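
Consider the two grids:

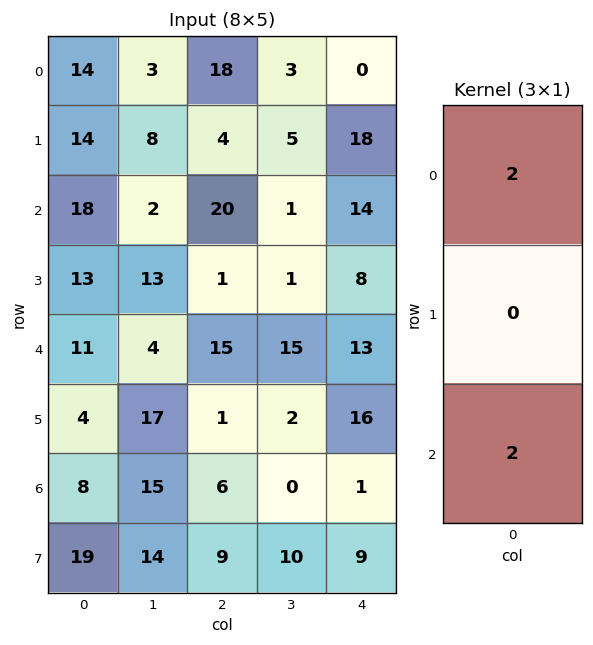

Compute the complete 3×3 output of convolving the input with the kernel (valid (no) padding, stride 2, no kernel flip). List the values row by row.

64 76 28
58 70 54
38 42 28

Output[0,0]: The receptive field on the input at this output position is [14 / 14 / 18]. Elementwise product with the kernel and sum: 14·2 + 18·2.
Output[0,1]: The receptive field on the input at this output position is [18 / 4 / 20]. Elementwise product with the kernel and sum: 18·2 + 20·2.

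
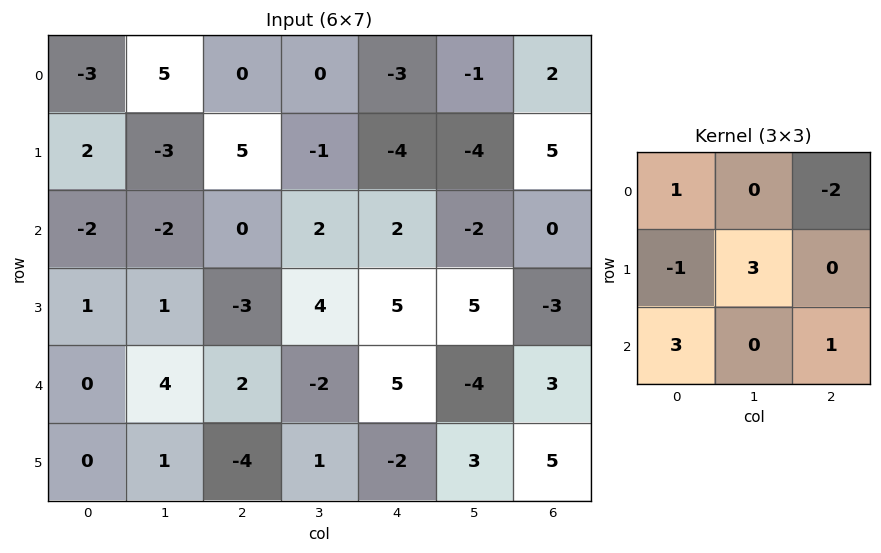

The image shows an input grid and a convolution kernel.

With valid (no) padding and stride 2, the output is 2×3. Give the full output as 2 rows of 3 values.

-20 0 -9
2 22 30

Output[0,0]: The receptive field on the input at this output position is [-3 5 0 / 2 -3 5 / -2 -2 0]. Elementwise product with the kernel and sum: -3·1 + 0·-2 + 2·-1 + -3·3 + -2·3 + 0·1.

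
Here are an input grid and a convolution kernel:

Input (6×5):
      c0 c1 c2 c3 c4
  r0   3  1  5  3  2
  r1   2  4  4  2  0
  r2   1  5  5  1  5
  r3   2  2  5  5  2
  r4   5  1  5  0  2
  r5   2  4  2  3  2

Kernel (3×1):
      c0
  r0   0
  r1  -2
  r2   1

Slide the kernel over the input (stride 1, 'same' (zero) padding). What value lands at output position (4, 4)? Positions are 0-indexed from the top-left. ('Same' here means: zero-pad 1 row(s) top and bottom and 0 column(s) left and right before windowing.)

The receptive field on the zero-padded input at this output position is [2 / 2 / 2]. Elementwise product with the kernel and sum: 2·-2 + 2·1.

-2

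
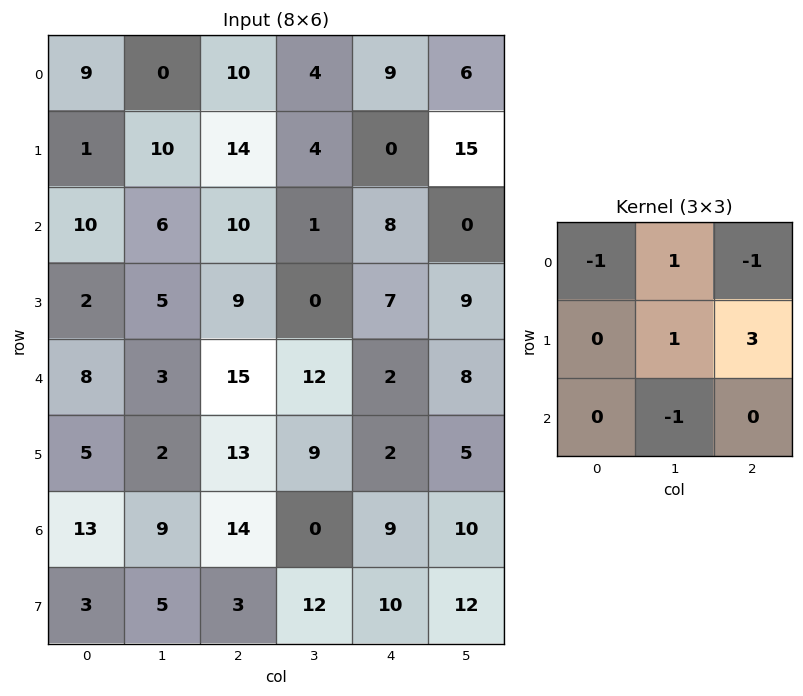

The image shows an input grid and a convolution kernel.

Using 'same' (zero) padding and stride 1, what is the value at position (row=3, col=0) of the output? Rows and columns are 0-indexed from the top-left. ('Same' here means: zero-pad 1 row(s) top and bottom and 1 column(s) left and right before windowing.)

The receptive field on the zero-padded input at this output position is [0 10 6 / 0 2 5 / 0 8 3]. Elementwise product with the kernel and sum: 0·-1 + 10·1 + 6·-1 + 2·1 + 5·3 + 8·-1.

13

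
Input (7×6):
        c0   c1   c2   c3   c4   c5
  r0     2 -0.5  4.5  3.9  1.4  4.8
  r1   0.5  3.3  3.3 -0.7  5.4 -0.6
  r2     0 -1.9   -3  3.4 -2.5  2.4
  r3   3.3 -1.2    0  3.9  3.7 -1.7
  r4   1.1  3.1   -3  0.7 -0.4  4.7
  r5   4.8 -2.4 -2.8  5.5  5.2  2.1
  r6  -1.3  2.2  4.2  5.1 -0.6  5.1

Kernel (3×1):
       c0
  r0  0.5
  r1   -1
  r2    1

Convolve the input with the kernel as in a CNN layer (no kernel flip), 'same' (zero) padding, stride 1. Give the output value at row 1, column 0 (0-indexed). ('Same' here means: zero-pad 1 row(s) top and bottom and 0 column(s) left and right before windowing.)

0.5

The receptive field on the zero-padded input at this output position is [2 / 0.5 / 0]. Elementwise product with the kernel and sum: 2·0.5 + 0.5·-1 + 0·1.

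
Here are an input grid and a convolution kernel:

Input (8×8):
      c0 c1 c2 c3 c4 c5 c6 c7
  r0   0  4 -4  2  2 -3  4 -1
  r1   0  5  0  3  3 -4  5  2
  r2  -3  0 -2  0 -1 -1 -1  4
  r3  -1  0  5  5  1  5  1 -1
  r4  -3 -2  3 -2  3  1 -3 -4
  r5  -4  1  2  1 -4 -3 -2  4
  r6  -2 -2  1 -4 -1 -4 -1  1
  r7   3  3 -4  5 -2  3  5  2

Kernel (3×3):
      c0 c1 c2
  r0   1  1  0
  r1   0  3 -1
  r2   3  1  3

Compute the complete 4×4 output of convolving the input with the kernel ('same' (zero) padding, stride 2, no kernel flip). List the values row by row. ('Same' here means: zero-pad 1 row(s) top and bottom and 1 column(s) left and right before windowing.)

11 10 9 12
-10 19 35 7
-9 24 4 2
4 30 20 11

Output[0,0]: The receptive field on the zero-padded input at this output position is [0 0 0 / 0 0 4 / 0 0 5]. Elementwise product with the kernel and sum: 0·1 + 0·1 + 0·3 + 4·-1 + 0·3 + 0·1 + 5·3.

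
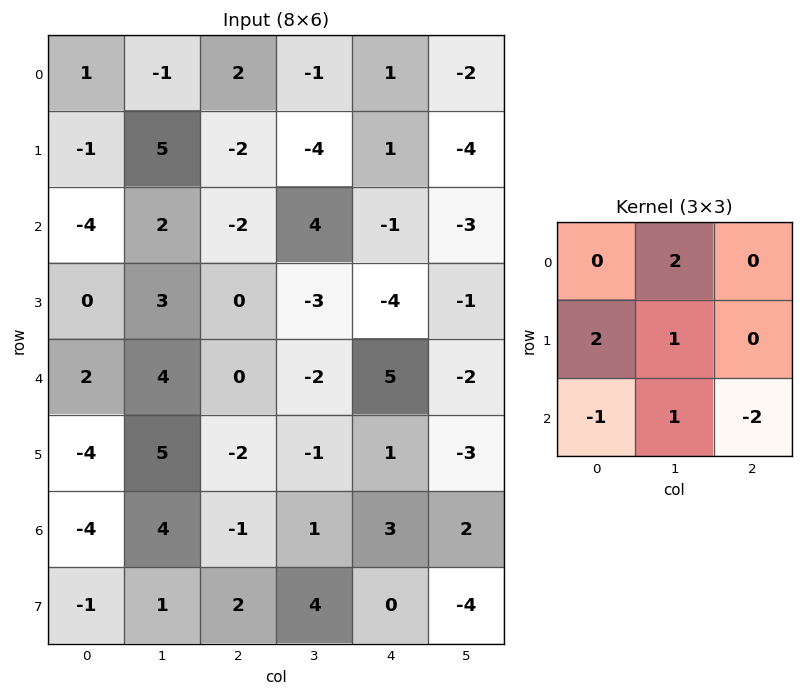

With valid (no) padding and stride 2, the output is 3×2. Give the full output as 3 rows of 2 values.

11 -2
9 -7
15 -13

Output[0,0]: The receptive field on the input at this output position is [1 -1 2 / -1 5 -2 / -4 2 -2]. Elementwise product with the kernel and sum: -1·2 + -1·2 + 5·1 + -4·-1 + 2·1 + -2·-2.
Output[0,1]: The receptive field on the input at this output position is [2 -1 1 / -2 -4 1 / -2 4 -1]. Elementwise product with the kernel and sum: -1·2 + -2·2 + -4·1 + -2·-1 + 4·1 + -1·-2.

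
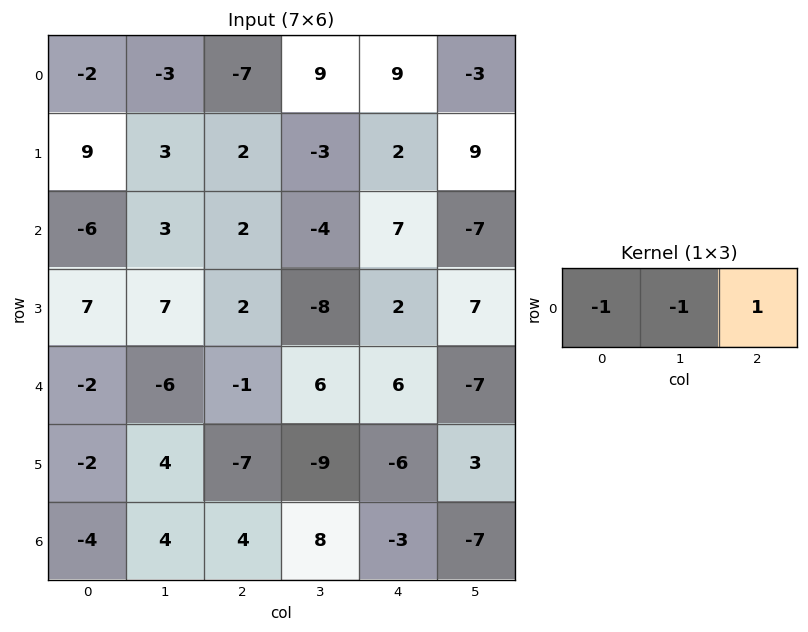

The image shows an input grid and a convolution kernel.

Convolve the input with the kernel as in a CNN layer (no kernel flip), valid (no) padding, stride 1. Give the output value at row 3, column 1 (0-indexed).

The receptive field on the input at this output position is [7 2 -8]. Elementwise product with the kernel and sum: 7·-1 + 2·-1 + -8·1.

-17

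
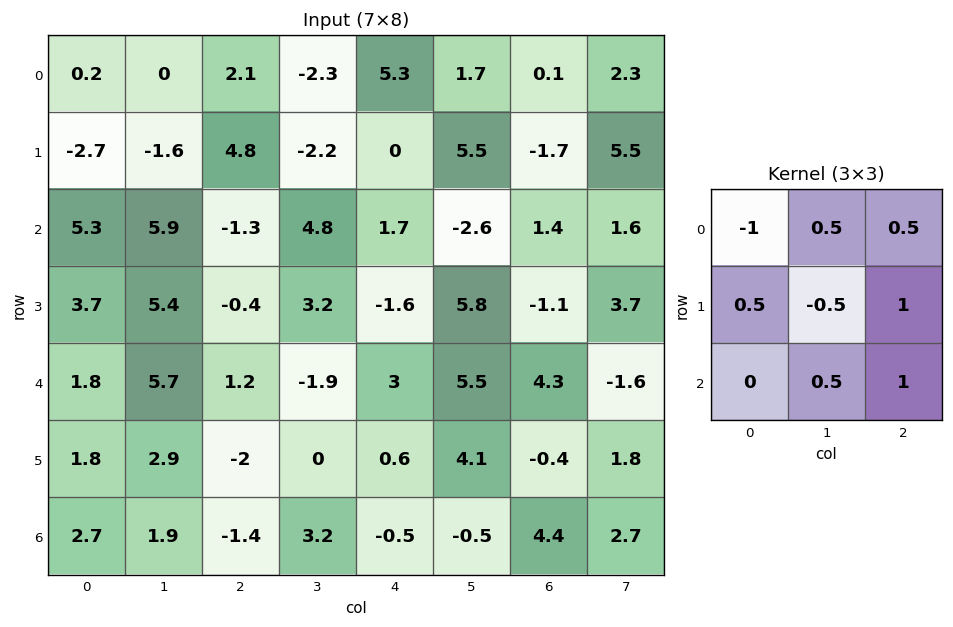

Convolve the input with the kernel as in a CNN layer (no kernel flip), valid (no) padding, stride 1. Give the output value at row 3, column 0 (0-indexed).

The receptive field on the input at this output position is [3.7 5.4 -0.4 / 1.8 5.7 1.2 / 1.8 2.9 -2]. Elementwise product with the kernel and sum: 3.7·-1 + 5.4·0.5 + -0.4·0.5 + 1.8·0.5 + 5.7·-0.5 + 1.2·1 + 2.9·0.5 + -2·1.

-2.5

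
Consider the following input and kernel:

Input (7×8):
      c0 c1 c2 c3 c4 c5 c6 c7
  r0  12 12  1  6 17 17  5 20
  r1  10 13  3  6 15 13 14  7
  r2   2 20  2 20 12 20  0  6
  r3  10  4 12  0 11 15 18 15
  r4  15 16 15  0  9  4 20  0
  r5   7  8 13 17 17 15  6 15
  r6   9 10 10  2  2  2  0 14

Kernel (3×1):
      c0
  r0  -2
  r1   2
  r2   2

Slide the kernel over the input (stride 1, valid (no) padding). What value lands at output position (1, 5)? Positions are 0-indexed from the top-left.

The receptive field on the input at this output position is [13 / 20 / 15]. Elementwise product with the kernel and sum: 13·-2 + 20·2 + 15·2.

44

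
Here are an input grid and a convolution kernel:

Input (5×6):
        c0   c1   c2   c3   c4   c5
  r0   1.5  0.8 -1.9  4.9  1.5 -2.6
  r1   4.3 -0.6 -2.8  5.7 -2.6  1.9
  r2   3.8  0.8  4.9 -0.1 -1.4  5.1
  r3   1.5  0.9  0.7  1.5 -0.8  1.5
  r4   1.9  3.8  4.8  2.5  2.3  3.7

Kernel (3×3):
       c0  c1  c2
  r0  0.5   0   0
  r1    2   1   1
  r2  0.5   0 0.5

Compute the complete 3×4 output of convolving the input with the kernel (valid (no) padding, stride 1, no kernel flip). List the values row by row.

10.3 2.45 -1.7 15.65
16.55 7.3 6.85 7.85
9.85 7.55 8.1 6.75

Output[0,0]: The receptive field on the input at this output position is [1.5 0.8 -1.9 / 4.3 -0.6 -2.8 / 3.8 0.8 4.9]. Elementwise product with the kernel and sum: 1.5·0.5 + 4.3·2 + -0.6·1 + -2.8·1 + 3.8·0.5 + 4.9·0.5.
Output[0,1]: The receptive field on the input at this output position is [0.8 -1.9 4.9 / -0.6 -2.8 5.7 / 0.8 4.9 -0.1]. Elementwise product with the kernel and sum: 0.8·0.5 + -0.6·2 + -2.8·1 + 5.7·1 + 0.8·0.5 + -0.1·0.5.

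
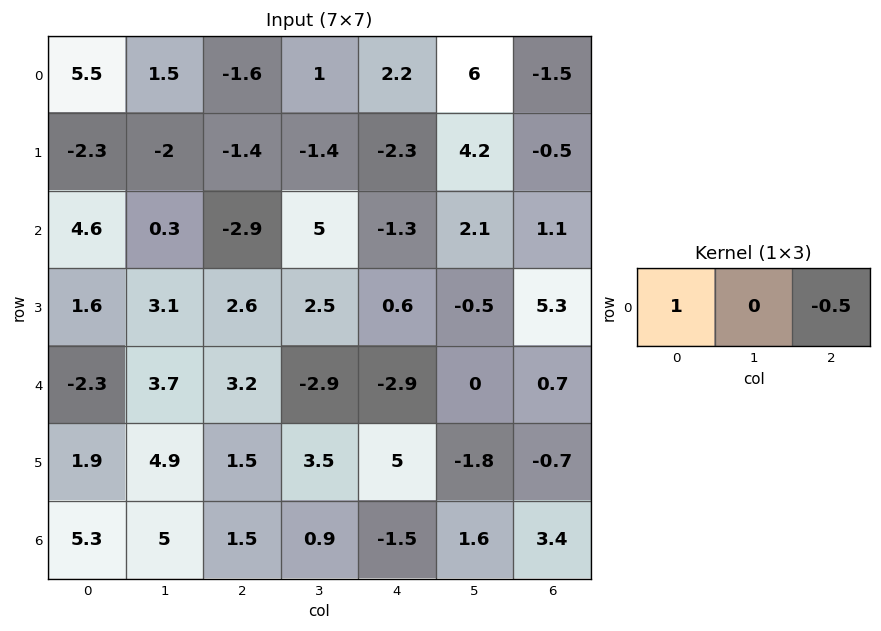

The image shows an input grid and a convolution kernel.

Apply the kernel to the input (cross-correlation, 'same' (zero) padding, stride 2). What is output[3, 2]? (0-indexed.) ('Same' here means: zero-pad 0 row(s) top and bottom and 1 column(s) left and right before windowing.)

The receptive field on the zero-padded input at this output position is [0.9 -1.5 1.6]. Elementwise product with the kernel and sum: 0.9·1 + 1.6·-0.5.

0.1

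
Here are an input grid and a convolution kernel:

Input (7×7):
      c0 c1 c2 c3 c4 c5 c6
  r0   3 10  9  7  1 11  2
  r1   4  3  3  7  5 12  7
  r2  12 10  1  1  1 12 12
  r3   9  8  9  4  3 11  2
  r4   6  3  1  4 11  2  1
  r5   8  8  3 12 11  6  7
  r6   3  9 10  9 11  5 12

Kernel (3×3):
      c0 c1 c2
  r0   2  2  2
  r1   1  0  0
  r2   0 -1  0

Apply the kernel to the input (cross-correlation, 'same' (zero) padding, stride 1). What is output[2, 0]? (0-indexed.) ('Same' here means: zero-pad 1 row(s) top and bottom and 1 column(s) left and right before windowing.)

5

The receptive field on the zero-padded input at this output position is [0 4 3 / 0 12 10 / 0 9 8]. Elementwise product with the kernel and sum: 0·2 + 4·2 + 3·2 + 0·1 + 9·-1.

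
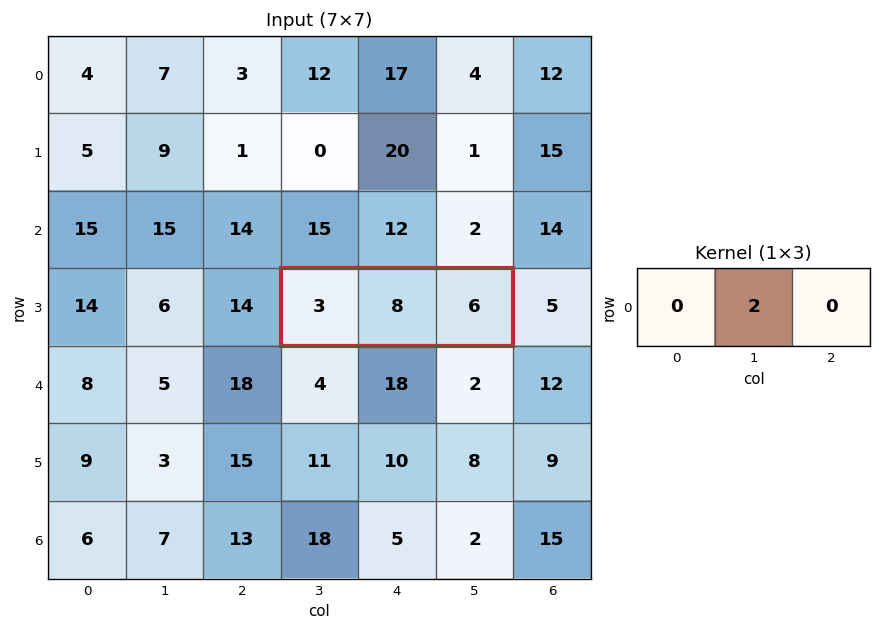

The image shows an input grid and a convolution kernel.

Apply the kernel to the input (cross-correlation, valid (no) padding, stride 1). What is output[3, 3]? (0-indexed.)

16

The receptive field on the input at this output position is [3 8 6]. Elementwise product with the kernel and sum: 8·2.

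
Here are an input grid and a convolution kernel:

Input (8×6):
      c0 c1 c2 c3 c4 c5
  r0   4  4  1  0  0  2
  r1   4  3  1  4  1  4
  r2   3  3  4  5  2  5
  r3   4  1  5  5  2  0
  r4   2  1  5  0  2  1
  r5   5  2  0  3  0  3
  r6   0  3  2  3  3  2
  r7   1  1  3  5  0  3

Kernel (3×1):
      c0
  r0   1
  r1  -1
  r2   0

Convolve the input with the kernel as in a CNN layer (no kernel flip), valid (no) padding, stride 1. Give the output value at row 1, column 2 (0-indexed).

-3

The receptive field on the input at this output position is [1 / 4 / 5]. Elementwise product with the kernel and sum: 1·1 + 4·-1.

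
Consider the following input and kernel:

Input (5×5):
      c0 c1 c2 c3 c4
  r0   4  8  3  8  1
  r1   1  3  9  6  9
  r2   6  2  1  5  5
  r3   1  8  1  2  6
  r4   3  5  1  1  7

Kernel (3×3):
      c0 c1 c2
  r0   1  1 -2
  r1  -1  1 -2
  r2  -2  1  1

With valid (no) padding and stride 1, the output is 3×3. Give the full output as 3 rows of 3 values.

-19 -9 -4
-13 -24 -3
11 -26 -9

Output[0,0]: The receptive field on the input at this output position is [4 8 3 / 1 3 9 / 6 2 1]. Elementwise product with the kernel and sum: 4·1 + 8·1 + 3·-2 + 1·-1 + 3·1 + 9·-2 + 6·-2 + 2·1 + 1·1.
Output[0,1]: The receptive field on the input at this output position is [8 3 8 / 3 9 6 / 2 1 5]. Elementwise product with the kernel and sum: 8·1 + 3·1 + 8·-2 + 3·-1 + 9·1 + 6·-2 + 2·-2 + 1·1 + 5·1.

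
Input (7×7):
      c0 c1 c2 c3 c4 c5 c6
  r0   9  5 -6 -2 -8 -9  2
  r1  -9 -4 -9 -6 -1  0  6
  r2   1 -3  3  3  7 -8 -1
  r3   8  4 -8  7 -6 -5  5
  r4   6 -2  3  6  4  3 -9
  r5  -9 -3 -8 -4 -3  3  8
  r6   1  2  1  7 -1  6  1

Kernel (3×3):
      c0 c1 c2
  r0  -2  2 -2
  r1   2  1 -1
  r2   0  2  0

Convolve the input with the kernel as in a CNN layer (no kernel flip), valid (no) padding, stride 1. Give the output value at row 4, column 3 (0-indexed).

The receptive field on the input at this output position is [6 4 3 / -4 -3 3 / 7 -1 6]. Elementwise product with the kernel and sum: 6·-2 + 4·2 + 3·-2 + -4·2 + -3·1 + 3·-1 + -1·2.

-26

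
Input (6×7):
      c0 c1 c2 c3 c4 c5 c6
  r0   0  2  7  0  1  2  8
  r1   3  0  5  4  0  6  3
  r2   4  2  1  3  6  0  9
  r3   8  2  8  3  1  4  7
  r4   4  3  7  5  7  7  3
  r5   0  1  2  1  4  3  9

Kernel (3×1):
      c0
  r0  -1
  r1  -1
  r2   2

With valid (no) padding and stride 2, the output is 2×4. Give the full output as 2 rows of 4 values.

Output[0,0]: The receptive field on the input at this output position is [0 / 3 / 4]. Elementwise product with the kernel and sum: 0·-1 + 3·-1 + 4·2.
Output[0,1]: The receptive field on the input at this output position is [7 / 5 / 1]. Elementwise product with the kernel and sum: 7·-1 + 5·-1 + 1·2.

5 -10 11 7
-4 5 7 -10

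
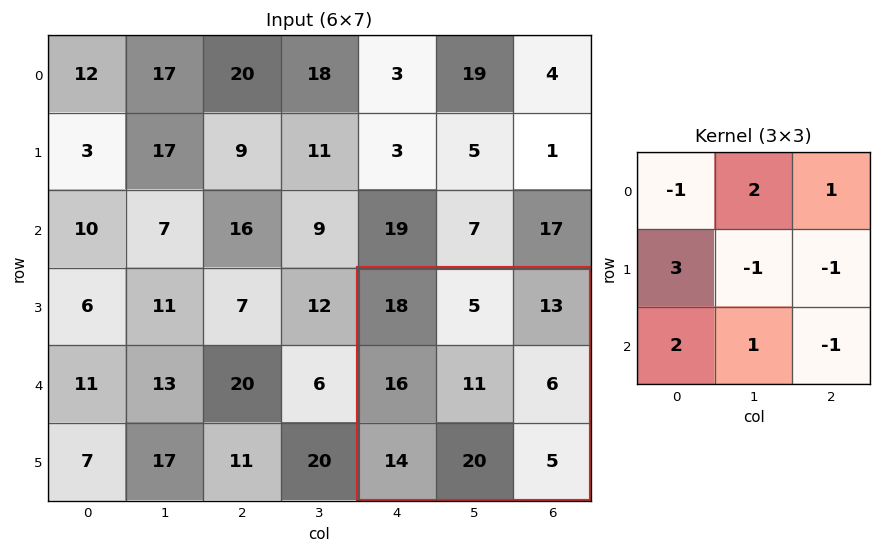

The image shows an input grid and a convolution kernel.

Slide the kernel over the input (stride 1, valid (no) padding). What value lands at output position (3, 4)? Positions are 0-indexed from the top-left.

79

The receptive field on the input at this output position is [18 5 13 / 16 11 6 / 14 20 5]. Elementwise product with the kernel and sum: 18·-1 + 5·2 + 13·1 + 16·3 + 11·-1 + 6·-1 + 14·2 + 20·1 + 5·-1.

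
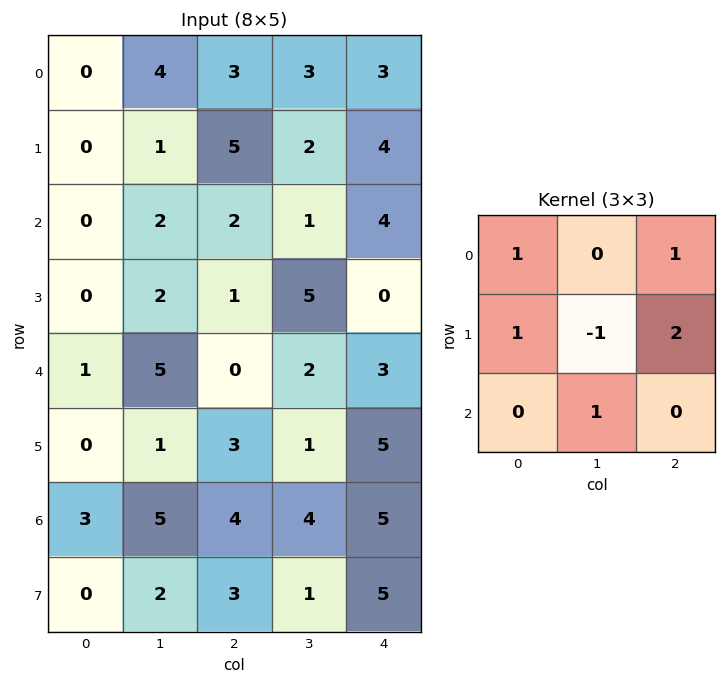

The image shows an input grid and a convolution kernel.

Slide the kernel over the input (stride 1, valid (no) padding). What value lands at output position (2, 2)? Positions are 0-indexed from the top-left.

The receptive field on the input at this output position is [2 1 4 / 1 5 0 / 0 2 3]. Elementwise product with the kernel and sum: 2·1 + 4·1 + 1·1 + 5·-1 + 0·2 + 2·1.

4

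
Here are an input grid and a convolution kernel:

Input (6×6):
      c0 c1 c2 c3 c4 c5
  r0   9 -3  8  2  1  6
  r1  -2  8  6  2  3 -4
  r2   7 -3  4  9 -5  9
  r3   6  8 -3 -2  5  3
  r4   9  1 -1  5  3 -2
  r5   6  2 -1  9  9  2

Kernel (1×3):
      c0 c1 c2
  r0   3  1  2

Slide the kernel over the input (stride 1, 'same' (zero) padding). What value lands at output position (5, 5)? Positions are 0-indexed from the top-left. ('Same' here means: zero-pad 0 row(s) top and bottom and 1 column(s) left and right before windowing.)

The receptive field on the zero-padded input at this output position is [9 2 0]. Elementwise product with the kernel and sum: 9·3 + 2·1 + 0·2.

29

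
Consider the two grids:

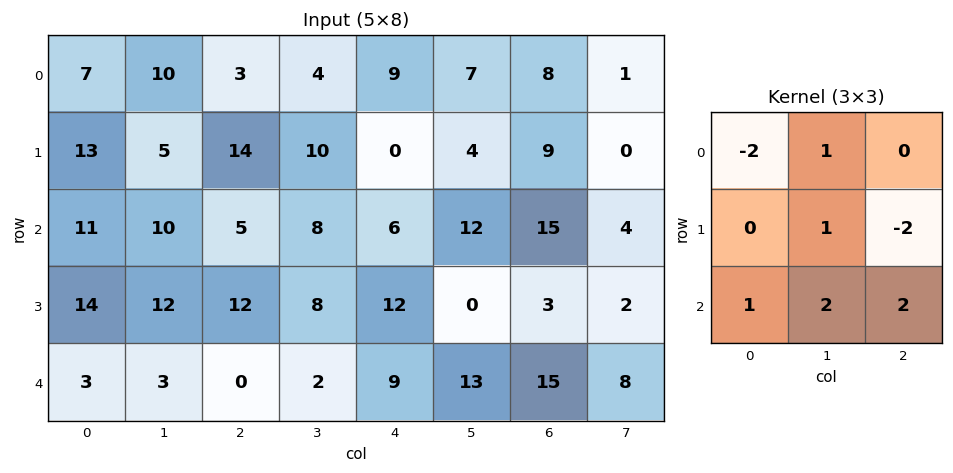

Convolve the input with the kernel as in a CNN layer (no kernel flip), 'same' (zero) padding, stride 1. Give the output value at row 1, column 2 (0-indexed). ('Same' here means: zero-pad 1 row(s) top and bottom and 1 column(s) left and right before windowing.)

The receptive field on the zero-padded input at this output position is [10 3 4 / 5 14 10 / 10 5 8]. Elementwise product with the kernel and sum: 10·-2 + 3·1 + 14·1 + 10·-2 + 10·1 + 5·2 + 8·2.

13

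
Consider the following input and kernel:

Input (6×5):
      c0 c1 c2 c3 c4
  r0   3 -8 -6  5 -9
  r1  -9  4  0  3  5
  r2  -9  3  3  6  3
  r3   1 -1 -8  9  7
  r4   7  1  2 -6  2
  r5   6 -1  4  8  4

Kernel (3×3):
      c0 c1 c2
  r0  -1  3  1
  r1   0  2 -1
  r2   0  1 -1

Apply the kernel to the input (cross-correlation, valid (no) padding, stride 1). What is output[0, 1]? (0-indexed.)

-11

The receptive field on the input at this output position is [-8 -6 5 / 4 0 3 / 3 3 6]. Elementwise product with the kernel and sum: -8·-1 + -6·3 + 5·1 + 0·2 + 3·-1 + 3·1 + 6·-1.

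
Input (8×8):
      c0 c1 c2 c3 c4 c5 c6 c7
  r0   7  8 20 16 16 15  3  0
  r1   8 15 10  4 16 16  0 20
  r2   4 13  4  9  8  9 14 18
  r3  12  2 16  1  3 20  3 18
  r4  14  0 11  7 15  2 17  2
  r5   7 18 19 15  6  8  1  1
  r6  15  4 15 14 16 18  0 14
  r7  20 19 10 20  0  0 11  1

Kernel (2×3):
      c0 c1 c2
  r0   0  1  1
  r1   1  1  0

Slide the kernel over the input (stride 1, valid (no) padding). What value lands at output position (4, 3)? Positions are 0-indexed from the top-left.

The receptive field on the input at this output position is [7 15 2 / 15 6 8]. Elementwise product with the kernel and sum: 15·1 + 2·1 + 15·1 + 6·1.

38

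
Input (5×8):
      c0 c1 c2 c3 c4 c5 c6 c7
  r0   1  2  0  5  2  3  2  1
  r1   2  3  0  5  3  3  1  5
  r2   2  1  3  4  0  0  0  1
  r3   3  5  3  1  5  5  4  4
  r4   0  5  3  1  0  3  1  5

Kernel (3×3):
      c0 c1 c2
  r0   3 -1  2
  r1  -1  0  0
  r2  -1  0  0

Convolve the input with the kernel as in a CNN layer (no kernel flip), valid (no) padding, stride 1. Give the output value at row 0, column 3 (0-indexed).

The receptive field on the input at this output position is [5 2 3 / 5 3 3 / 4 0 0]. Elementwise product with the kernel and sum: 5·3 + 2·-1 + 3·2 + 5·-1 + 4·-1.

10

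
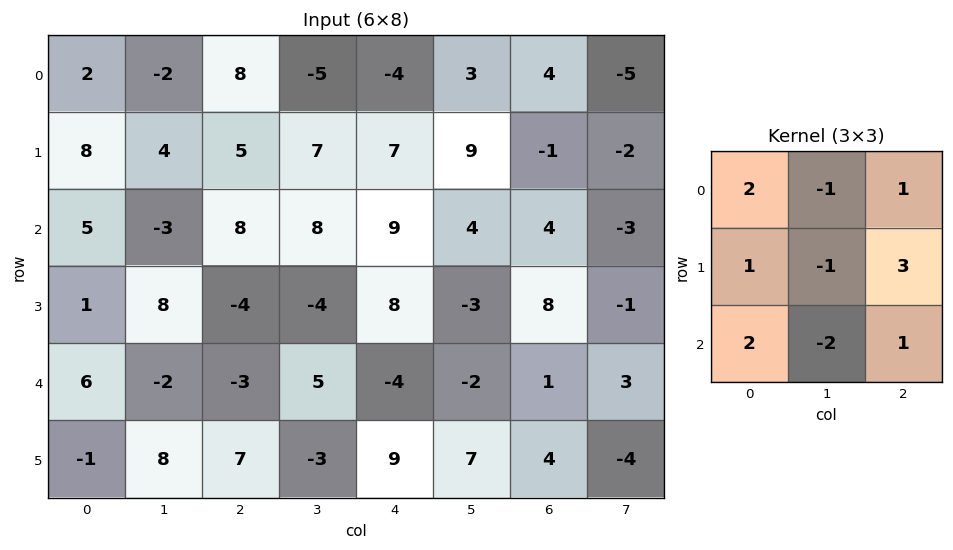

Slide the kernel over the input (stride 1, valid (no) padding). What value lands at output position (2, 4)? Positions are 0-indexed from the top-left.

50

The receptive field on the input at this output position is [9 4 4 / 8 -3 8 / -4 -2 1]. Elementwise product with the kernel and sum: 9·2 + 4·-1 + 4·1 + 8·1 + -3·-1 + 8·3 + -4·2 + -2·-2 + 1·1.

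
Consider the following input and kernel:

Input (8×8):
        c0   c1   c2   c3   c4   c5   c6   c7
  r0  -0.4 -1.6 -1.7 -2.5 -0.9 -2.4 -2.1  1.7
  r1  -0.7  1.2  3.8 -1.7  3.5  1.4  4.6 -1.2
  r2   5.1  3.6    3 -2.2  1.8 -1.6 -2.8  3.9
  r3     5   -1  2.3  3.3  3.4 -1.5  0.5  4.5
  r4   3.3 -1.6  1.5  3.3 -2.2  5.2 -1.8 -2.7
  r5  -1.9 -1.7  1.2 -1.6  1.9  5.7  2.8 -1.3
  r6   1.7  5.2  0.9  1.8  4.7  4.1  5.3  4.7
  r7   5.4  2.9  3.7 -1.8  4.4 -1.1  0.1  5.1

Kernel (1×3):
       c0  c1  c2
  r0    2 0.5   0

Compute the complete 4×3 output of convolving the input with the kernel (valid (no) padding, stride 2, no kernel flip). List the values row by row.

-1.6 -4.65 -3
12 4.9 2.8
5.8 4.65 -1.8
6 2.7 11.45

Output[0,0]: The receptive field on the input at this output position is [-0.4 -1.6 -1.7]. Elementwise product with the kernel and sum: -0.4·2 + -1.6·0.5.
Output[0,1]: The receptive field on the input at this output position is [-1.7 -2.5 -0.9]. Elementwise product with the kernel and sum: -1.7·2 + -2.5·0.5.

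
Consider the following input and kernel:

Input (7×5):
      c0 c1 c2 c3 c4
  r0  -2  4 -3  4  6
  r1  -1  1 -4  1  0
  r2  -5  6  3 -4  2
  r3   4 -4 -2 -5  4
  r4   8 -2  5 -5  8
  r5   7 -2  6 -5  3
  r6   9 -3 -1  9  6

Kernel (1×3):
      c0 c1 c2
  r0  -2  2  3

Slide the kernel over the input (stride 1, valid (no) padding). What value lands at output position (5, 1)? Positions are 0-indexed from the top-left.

The receptive field on the input at this output position is [-2 6 -5]. Elementwise product with the kernel and sum: -2·-2 + 6·2 + -5·3.

1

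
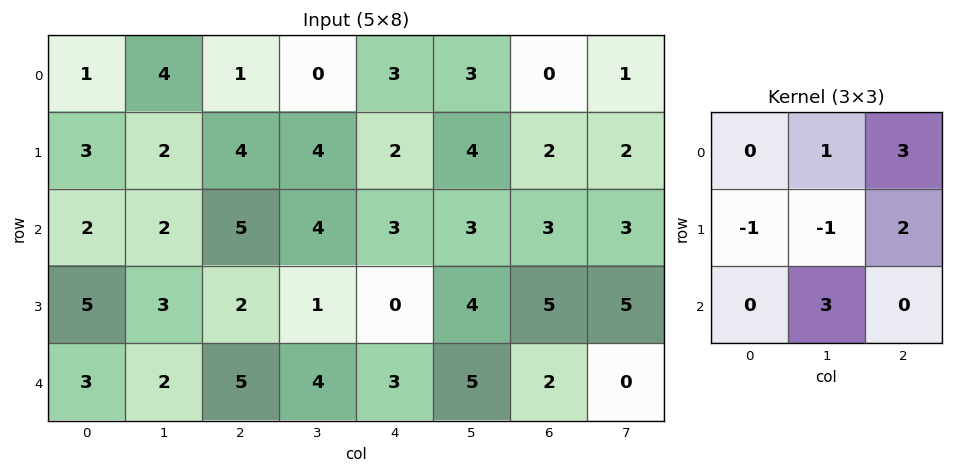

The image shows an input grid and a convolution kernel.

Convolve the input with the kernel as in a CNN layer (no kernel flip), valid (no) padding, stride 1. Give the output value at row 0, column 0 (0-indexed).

The receptive field on the input at this output position is [1 4 1 / 3 2 4 / 2 2 5]. Elementwise product with the kernel and sum: 4·1 + 1·3 + 3·-1 + 2·-1 + 4·2 + 2·3.

16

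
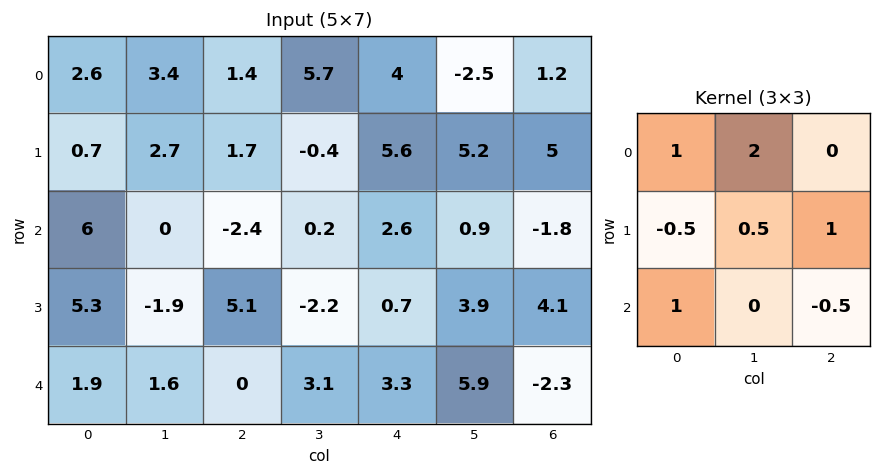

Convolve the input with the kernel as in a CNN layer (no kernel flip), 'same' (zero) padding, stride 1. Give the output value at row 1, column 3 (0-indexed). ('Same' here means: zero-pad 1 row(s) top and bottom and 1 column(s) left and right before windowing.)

The receptive field on the zero-padded input at this output position is [1.4 5.7 4 / 1.7 -0.4 5.6 / -2.4 0.2 2.6]. Elementwise product with the kernel and sum: 1.4·1 + 5.7·2 + 1.7·-0.5 + -0.4·0.5 + 5.6·1 + -2.4·1 + 2.6·-0.5.

13.65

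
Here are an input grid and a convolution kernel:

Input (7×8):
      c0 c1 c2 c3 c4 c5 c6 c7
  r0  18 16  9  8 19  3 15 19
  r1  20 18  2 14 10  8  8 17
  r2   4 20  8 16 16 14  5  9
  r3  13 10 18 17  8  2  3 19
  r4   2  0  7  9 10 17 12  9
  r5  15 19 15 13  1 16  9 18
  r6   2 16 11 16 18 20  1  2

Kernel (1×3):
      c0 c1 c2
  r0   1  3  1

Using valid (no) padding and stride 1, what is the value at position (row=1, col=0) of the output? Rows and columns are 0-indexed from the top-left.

The receptive field on the input at this output position is [20 18 2]. Elementwise product with the kernel and sum: 20·1 + 18·3 + 2·1.

76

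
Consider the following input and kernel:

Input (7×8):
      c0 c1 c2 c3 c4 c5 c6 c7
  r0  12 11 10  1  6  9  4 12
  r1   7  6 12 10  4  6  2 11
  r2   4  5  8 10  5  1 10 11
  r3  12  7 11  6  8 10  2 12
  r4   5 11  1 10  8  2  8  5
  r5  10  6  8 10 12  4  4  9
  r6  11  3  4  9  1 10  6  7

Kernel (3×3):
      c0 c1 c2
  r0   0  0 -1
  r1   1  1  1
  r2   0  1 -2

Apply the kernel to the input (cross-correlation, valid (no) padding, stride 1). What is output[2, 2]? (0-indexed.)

14

The receptive field on the input at this output position is [8 10 5 / 11 6 8 / 1 10 8]. Elementwise product with the kernel and sum: 5·-1 + 11·1 + 6·1 + 8·1 + 10·1 + 8·-2.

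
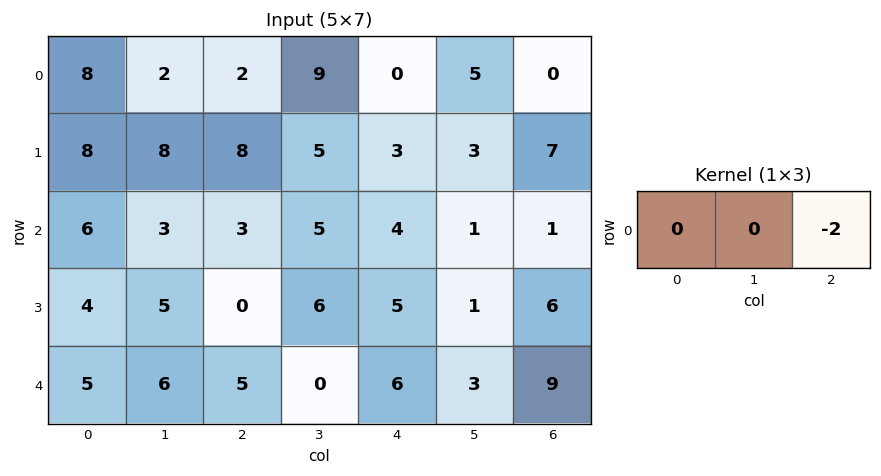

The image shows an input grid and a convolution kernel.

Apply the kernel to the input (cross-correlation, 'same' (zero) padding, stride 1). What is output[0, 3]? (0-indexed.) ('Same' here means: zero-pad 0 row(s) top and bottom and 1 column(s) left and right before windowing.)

The receptive field on the zero-padded input at this output position is [2 9 0]. Elementwise product with the kernel and sum: 0·-2.

0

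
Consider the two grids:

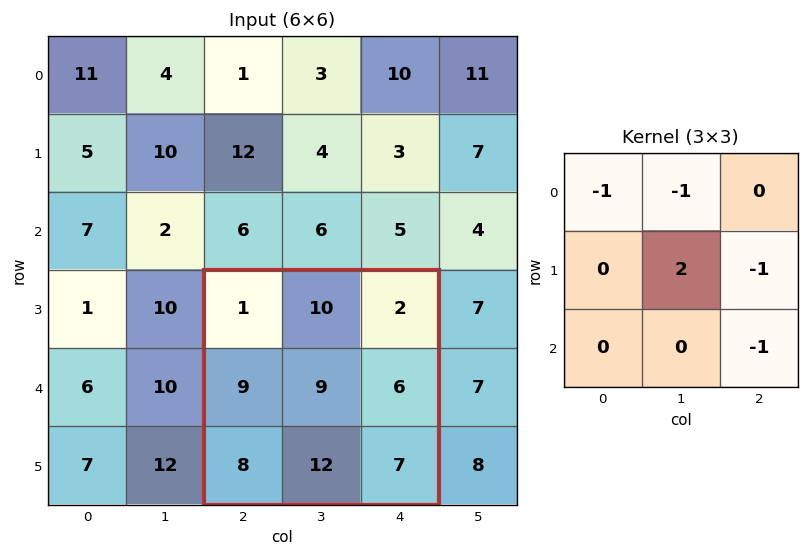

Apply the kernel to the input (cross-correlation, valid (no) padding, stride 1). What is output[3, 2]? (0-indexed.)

The receptive field on the input at this output position is [1 10 2 / 9 9 6 / 8 12 7]. Elementwise product with the kernel and sum: 1·-1 + 10·-1 + 9·2 + 6·-1 + 7·-1.

-6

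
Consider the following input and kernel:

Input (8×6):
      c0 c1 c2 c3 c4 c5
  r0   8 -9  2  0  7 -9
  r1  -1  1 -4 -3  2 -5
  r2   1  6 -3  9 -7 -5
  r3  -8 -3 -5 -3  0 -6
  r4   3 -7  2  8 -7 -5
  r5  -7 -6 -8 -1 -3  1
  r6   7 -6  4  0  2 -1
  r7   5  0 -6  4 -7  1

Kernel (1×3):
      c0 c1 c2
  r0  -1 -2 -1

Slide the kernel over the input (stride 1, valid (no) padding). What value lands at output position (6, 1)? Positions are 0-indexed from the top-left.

The receptive field on the input at this output position is [-6 4 0]. Elementwise product with the kernel and sum: -6·-1 + 4·-2 + 0·-1.

-2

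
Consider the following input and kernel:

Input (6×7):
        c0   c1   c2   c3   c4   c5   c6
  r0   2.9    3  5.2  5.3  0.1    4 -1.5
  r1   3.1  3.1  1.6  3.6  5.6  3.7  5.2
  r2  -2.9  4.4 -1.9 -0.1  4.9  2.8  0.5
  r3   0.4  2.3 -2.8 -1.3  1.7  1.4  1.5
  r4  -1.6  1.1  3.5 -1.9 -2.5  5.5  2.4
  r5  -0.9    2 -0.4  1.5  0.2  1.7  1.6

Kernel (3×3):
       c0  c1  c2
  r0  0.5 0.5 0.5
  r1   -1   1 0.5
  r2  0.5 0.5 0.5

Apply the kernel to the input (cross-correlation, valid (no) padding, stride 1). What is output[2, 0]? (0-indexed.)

1.8

The receptive field on the input at this output position is [-2.9 4.4 -1.9 / 0.4 2.3 -2.8 / -1.6 1.1 3.5]. Elementwise product with the kernel and sum: -2.9·0.5 + 4.4·0.5 + -1.9·0.5 + 0.4·-1 + 2.3·1 + -2.8·0.5 + -1.6·0.5 + 1.1·0.5 + 3.5·0.5.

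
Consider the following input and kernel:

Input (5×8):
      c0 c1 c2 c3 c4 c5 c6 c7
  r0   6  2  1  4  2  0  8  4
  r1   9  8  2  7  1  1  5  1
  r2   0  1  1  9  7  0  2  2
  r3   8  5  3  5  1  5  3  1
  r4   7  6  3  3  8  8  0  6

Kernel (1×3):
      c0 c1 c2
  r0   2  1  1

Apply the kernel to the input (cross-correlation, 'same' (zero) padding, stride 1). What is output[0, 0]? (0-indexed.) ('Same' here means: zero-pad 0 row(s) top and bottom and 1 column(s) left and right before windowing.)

8

The receptive field on the zero-padded input at this output position is [0 6 2]. Elementwise product with the kernel and sum: 0·2 + 6·1 + 2·1.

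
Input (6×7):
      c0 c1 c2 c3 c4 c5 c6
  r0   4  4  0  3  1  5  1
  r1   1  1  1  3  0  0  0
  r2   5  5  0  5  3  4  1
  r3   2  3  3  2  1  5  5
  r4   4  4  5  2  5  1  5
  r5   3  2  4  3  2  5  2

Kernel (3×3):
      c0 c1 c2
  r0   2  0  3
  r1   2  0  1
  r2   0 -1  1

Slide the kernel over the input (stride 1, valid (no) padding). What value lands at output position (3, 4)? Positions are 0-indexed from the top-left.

29

The receptive field on the input at this output position is [1 5 5 / 5 1 5 / 2 5 2]. Elementwise product with the kernel and sum: 1·2 + 5·3 + 5·2 + 5·1 + 5·-1 + 2·1.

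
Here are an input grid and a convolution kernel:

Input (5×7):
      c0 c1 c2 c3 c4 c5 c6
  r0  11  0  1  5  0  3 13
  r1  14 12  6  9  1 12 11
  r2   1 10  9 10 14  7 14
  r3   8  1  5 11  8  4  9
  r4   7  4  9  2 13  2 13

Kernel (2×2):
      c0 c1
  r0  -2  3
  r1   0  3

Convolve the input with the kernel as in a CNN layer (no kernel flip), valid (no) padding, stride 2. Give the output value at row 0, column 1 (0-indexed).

40

The receptive field on the input at this output position is [1 5 / 6 9]. Elementwise product with the kernel and sum: 1·-2 + 5·3 + 9·3.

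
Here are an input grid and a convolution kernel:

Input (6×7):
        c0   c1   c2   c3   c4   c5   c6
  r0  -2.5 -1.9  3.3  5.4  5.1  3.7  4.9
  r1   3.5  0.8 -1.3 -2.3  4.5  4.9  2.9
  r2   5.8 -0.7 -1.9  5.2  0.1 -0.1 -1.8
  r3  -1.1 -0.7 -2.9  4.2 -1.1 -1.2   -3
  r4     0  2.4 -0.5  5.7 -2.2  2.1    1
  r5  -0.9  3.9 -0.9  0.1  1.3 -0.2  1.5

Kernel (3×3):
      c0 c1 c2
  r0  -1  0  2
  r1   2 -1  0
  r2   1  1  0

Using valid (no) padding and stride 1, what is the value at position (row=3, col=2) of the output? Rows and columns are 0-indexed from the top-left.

The receptive field on the input at this output position is [-2.9 4.2 -1.1 / -0.5 5.7 -2.2 / -0.9 0.1 1.3]. Elementwise product with the kernel and sum: -2.9·-1 + -1.1·2 + -0.5·2 + 5.7·-1 + -0.9·1 + 0.1·1.

-6.8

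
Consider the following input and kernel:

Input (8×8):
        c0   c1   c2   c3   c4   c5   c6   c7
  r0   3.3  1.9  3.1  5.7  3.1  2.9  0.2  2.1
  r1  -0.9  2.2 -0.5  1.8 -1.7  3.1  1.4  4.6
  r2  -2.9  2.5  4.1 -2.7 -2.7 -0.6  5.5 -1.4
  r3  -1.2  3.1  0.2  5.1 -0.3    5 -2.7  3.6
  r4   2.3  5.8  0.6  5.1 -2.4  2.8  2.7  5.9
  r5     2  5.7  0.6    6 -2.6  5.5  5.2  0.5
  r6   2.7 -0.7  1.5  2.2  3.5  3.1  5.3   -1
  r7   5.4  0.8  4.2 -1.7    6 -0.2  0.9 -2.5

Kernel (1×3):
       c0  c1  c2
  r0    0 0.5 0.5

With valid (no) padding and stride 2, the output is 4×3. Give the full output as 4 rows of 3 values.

Output[0,0]: The receptive field on the input at this output position is [3.3 1.9 3.1]. Elementwise product with the kernel and sum: 1.9·0.5 + 3.1·0.5.
Output[0,1]: The receptive field on the input at this output position is [3.1 5.7 3.1]. Elementwise product with the kernel and sum: 5.7·0.5 + 3.1·0.5.

2.5 4.4 1.55
3.3 -2.7 2.45
3.2 1.35 2.75
0.4 2.85 4.2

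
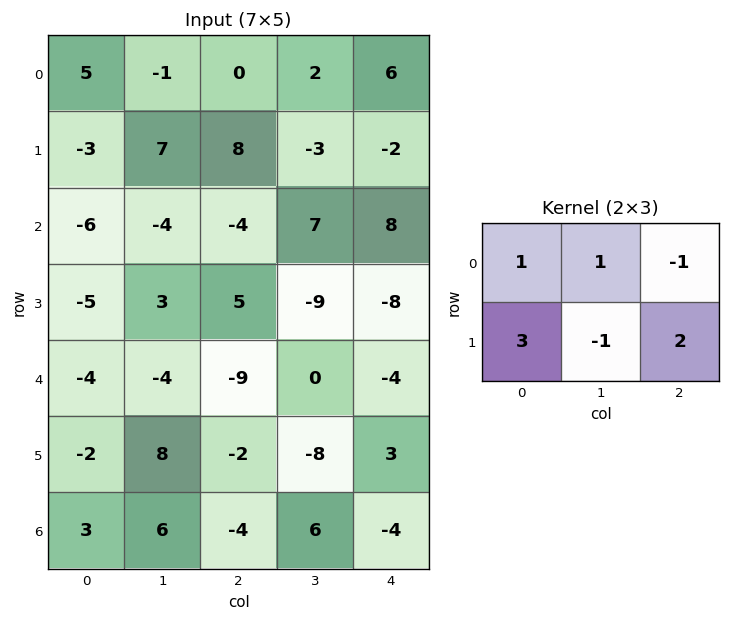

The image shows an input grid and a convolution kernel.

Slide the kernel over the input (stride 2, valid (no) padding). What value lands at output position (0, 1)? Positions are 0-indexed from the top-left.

19

The receptive field on the input at this output position is [0 2 6 / 8 -3 -2]. Elementwise product with the kernel and sum: 0·1 + 2·1 + 6·-1 + 8·3 + -3·-1 + -2·2.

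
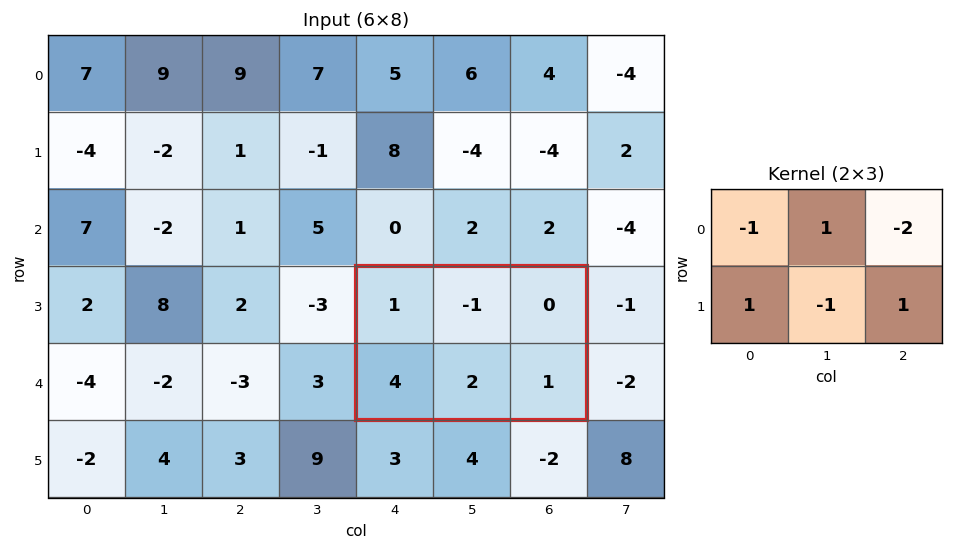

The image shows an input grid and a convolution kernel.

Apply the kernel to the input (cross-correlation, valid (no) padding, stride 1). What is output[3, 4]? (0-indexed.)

The receptive field on the input at this output position is [1 -1 0 / 4 2 1]. Elementwise product with the kernel and sum: 1·-1 + -1·1 + 0·-2 + 4·1 + 2·-1 + 1·1.

1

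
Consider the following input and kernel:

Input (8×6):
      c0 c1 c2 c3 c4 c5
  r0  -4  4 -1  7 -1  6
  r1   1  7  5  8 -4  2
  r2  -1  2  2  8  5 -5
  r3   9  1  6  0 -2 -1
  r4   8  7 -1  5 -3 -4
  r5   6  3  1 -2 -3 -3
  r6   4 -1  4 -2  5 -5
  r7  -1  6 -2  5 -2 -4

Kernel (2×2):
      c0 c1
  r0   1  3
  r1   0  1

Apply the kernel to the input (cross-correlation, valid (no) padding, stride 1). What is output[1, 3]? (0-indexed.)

The receptive field on the input at this output position is [8 -4 / 8 5]. Elementwise product with the kernel and sum: 8·1 + -4·3 + 5·1.

1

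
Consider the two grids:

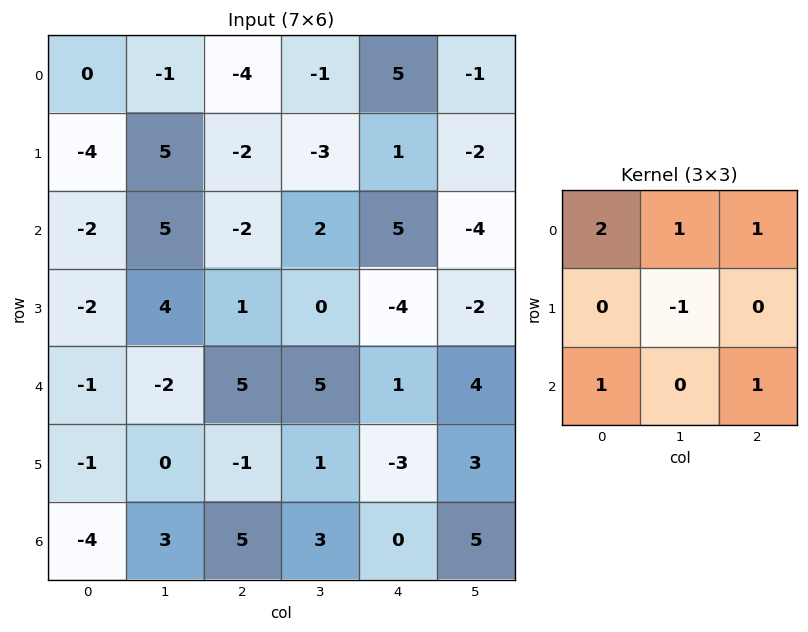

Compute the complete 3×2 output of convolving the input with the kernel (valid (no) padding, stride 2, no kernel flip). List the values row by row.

-14 2
-1 9
2 20

Output[0,0]: The receptive field on the input at this output position is [0 -1 -4 / -4 5 -2 / -2 5 -2]. Elementwise product with the kernel and sum: 0·2 + -1·1 + -4·1 + 5·-1 + -2·1 + -2·1.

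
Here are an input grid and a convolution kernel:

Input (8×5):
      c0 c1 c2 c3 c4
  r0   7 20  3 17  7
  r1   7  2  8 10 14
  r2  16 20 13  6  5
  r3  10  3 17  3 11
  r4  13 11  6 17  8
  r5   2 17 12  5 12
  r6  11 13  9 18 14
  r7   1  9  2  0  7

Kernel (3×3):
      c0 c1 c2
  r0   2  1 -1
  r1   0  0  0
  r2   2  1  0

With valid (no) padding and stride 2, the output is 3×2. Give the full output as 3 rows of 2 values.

83 48
76 56
66 57

Output[0,0]: The receptive field on the input at this output position is [7 20 3 / 7 2 8 / 16 20 13]. Elementwise product with the kernel and sum: 7·2 + 20·1 + 3·-1 + 16·2 + 20·1.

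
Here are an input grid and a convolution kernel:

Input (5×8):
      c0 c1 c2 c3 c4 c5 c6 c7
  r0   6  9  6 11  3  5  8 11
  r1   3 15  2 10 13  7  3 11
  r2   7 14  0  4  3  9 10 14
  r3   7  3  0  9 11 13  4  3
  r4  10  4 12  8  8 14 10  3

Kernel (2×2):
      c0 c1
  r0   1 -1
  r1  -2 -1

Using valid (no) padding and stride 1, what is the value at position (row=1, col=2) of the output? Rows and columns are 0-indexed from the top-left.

The receptive field on the input at this output position is [2 10 / 0 4]. Elementwise product with the kernel and sum: 2·1 + 10·-1 + 0·-2 + 4·-1.

-12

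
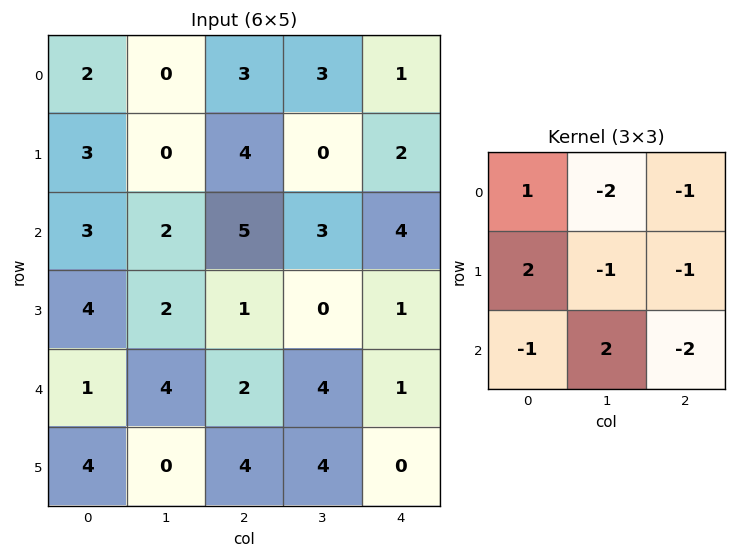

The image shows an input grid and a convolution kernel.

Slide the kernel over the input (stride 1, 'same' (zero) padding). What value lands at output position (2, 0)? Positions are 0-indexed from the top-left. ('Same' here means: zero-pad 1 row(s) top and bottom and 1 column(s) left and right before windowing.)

-7

The receptive field on the zero-padded input at this output position is [0 3 0 / 0 3 2 / 0 4 2]. Elementwise product with the kernel and sum: 0·1 + 3·-2 + 0·-1 + 0·2 + 3·-1 + 2·-1 + 0·-1 + 4·2 + 2·-2.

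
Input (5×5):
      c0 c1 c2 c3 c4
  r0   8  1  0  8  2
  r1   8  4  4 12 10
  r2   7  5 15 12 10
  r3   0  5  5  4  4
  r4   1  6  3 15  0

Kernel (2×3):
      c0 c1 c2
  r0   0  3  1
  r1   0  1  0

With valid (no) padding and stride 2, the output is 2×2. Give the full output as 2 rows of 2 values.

7 38
35 50

Output[0,0]: The receptive field on the input at this output position is [8 1 0 / 8 4 4]. Elementwise product with the kernel and sum: 1·3 + 0·1 + 4·1.
Output[0,1]: The receptive field on the input at this output position is [0 8 2 / 4 12 10]. Elementwise product with the kernel and sum: 8·3 + 2·1 + 12·1.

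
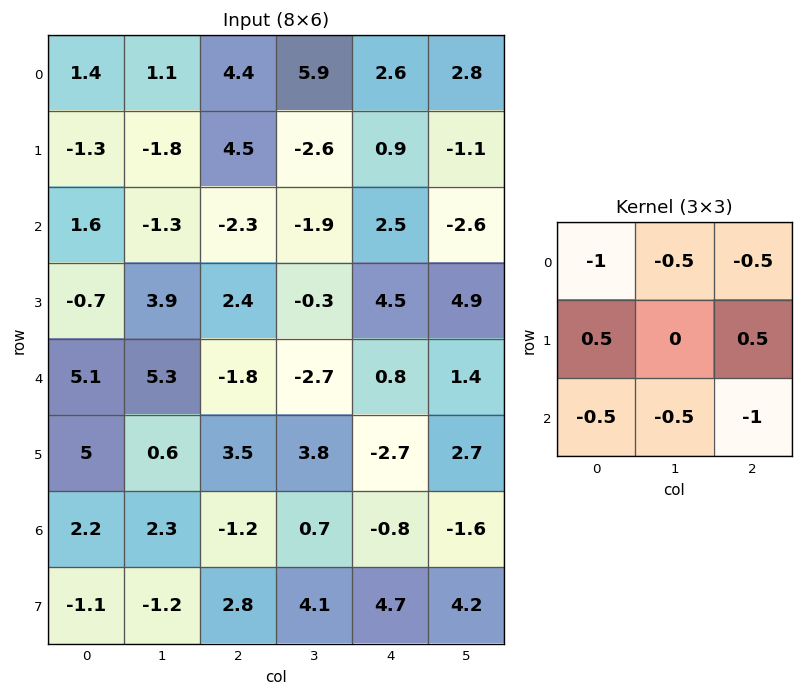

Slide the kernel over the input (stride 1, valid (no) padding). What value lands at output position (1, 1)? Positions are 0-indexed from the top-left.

The receptive field on the input at this output position is [-1.8 4.5 -2.6 / -1.3 -2.3 -1.9 / 3.9 2.4 -0.3]. Elementwise product with the kernel and sum: -1.8·-1 + 4.5·-0.5 + -2.6·-0.5 + -1.3·0.5 + -1.9·0.5 + 3.9·-0.5 + 2.4·-0.5 + -0.3·-1.

-3.6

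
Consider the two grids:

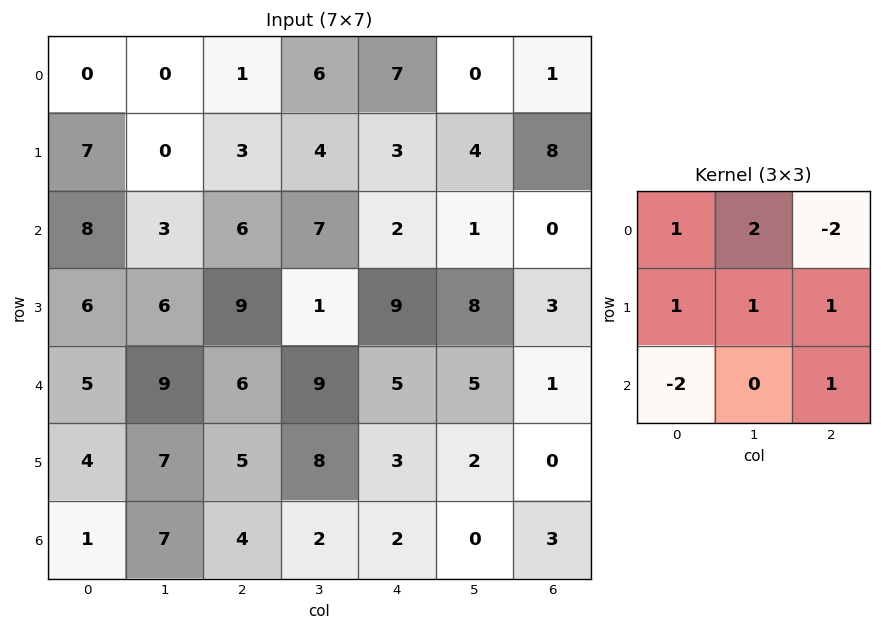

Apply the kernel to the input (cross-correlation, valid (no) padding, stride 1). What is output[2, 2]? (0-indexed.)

28

The receptive field on the input at this output position is [6 7 2 / 9 1 9 / 6 9 5]. Elementwise product with the kernel and sum: 6·1 + 7·2 + 2·-2 + 9·1 + 1·1 + 9·1 + 6·-2 + 5·1.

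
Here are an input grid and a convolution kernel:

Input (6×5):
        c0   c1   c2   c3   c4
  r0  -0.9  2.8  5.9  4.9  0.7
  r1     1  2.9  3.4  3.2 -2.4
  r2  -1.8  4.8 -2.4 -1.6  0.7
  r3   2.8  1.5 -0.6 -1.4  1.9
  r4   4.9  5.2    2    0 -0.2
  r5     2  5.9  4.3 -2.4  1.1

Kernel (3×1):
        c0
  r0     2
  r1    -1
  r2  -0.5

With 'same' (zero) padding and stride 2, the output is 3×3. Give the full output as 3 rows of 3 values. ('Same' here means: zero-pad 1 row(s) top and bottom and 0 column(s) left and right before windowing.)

0.4 -7.6 0.5
2.4 9.5 -6.45
-0.3 -5.35 3.45

Output[0,0]: The receptive field on the zero-padded input at this output position is [0 / -0.9 / 1]. Elementwise product with the kernel and sum: 0·2 + -0.9·-1 + 1·-0.5.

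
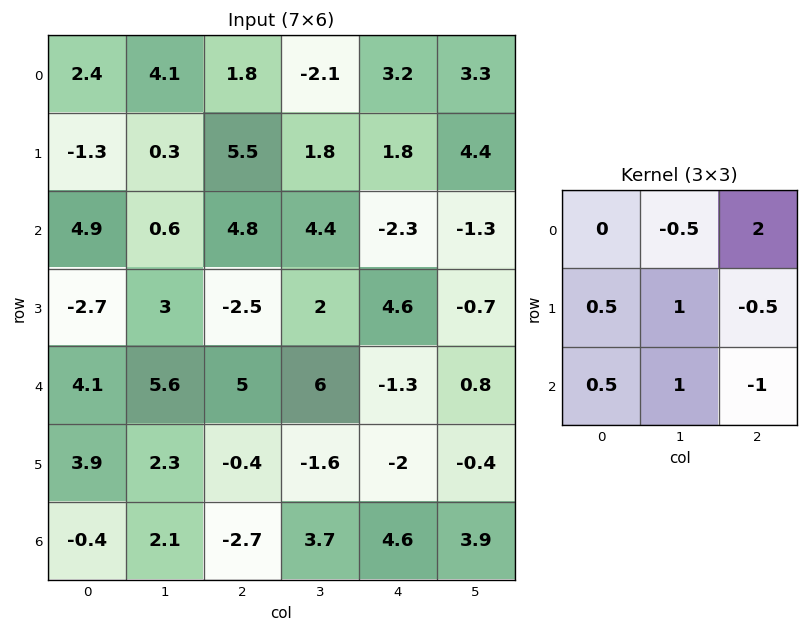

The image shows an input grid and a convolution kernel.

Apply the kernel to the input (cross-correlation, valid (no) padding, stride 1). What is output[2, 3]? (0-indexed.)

5.4

The receptive field on the input at this output position is [4.4 -2.3 -1.3 / 2 4.6 -0.7 / 6 -1.3 0.8]. Elementwise product with the kernel and sum: -2.3·-0.5 + -1.3·2 + 2·0.5 + 4.6·1 + -0.7·-0.5 + 6·0.5 + -1.3·1 + 0.8·-1.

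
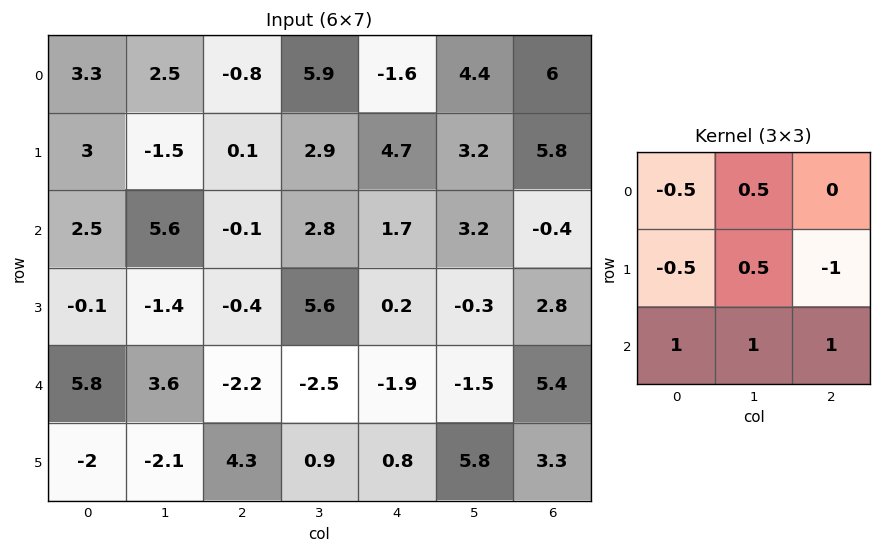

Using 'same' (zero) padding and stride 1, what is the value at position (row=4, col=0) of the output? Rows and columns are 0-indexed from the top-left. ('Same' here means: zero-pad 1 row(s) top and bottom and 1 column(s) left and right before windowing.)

The receptive field on the zero-padded input at this output position is [0 -0.1 -1.4 / 0 5.8 3.6 / 0 -2 -2.1]. Elementwise product with the kernel and sum: 0·-0.5 + -0.1·0.5 + 0·-0.5 + 5.8·0.5 + 3.6·-1 + 0·1 + -2·1 + -2.1·1.

-4.85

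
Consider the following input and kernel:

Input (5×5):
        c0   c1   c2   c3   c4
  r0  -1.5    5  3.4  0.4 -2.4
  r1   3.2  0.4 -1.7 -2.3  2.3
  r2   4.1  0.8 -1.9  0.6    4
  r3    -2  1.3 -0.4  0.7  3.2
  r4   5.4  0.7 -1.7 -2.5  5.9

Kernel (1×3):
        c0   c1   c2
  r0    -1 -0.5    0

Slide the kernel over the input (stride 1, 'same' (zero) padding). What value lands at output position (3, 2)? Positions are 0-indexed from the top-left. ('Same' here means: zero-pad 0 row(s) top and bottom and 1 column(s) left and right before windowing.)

The receptive field on the zero-padded input at this output position is [1.3 -0.4 0.7]. Elementwise product with the kernel and sum: 1.3·-1 + -0.4·-0.5.

-1.1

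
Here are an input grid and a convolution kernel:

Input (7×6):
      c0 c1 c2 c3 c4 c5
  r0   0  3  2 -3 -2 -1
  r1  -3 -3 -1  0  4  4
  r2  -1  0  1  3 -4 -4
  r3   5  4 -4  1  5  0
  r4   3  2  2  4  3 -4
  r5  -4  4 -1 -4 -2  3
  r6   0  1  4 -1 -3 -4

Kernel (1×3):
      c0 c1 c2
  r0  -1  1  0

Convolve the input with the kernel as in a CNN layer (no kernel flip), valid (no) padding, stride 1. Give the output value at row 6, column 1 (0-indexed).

3

The receptive field on the input at this output position is [1 4 -1]. Elementwise product with the kernel and sum: 1·-1 + 4·1.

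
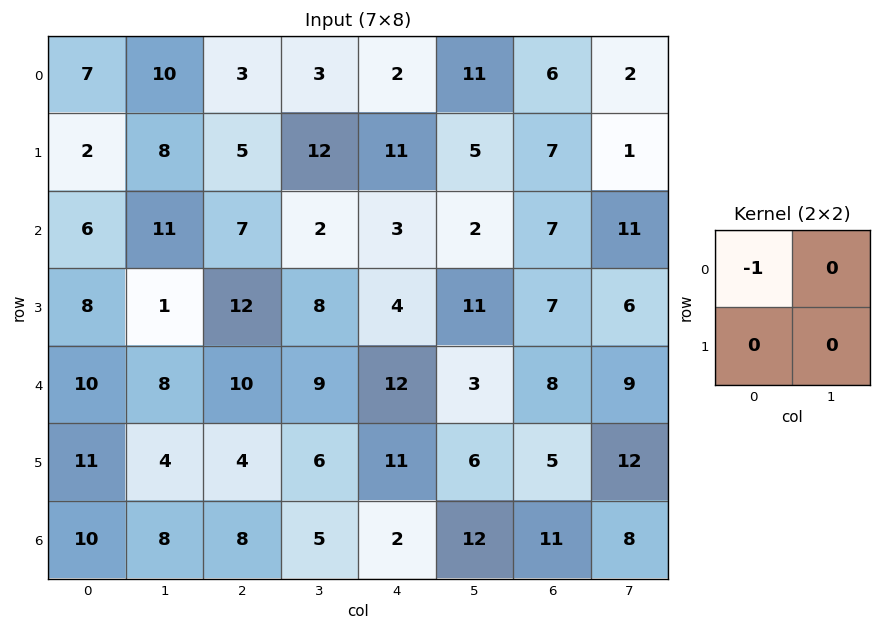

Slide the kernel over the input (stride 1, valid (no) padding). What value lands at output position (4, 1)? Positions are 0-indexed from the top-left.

-8

The receptive field on the input at this output position is [8 10 / 4 4]. Elementwise product with the kernel and sum: 8·-1.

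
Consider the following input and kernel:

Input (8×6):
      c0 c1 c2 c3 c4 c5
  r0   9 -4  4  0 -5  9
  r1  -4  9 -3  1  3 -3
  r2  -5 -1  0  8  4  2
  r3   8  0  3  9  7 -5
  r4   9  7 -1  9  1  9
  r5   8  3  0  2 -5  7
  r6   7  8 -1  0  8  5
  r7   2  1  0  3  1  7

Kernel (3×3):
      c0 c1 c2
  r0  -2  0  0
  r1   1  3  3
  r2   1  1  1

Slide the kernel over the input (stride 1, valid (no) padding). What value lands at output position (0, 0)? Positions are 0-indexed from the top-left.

The receptive field on the input at this output position is [9 -4 4 / -4 9 -3 / -5 -1 0]. Elementwise product with the kernel and sum: 9·-2 + -4·1 + 9·3 + -3·3 + -5·1 + -1·1 + 0·1.

-10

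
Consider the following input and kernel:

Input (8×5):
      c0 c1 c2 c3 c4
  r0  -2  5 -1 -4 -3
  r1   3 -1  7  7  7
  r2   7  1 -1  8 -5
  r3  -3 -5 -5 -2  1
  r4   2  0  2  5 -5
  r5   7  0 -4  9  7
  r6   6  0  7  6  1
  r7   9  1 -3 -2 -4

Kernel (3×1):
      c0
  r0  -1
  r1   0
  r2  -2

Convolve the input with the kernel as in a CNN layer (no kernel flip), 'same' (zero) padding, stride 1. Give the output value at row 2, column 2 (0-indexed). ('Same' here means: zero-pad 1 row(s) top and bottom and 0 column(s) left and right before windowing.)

3

The receptive field on the zero-padded input at this output position is [7 / -1 / -5]. Elementwise product with the kernel and sum: 7·-1 + -5·-2.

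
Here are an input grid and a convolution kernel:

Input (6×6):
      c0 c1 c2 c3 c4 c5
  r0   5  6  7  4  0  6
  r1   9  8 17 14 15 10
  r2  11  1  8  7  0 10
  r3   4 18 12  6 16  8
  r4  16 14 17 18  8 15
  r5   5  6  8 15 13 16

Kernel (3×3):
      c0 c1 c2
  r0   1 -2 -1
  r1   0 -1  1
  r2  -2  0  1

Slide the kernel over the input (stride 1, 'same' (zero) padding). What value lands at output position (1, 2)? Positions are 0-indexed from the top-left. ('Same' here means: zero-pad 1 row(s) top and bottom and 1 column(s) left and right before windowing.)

The receptive field on the zero-padded input at this output position is [6 7 4 / 8 17 14 / 1 8 7]. Elementwise product with the kernel and sum: 6·1 + 7·-2 + 4·-1 + 17·-1 + 14·1 + 1·-2 + 7·1.

-10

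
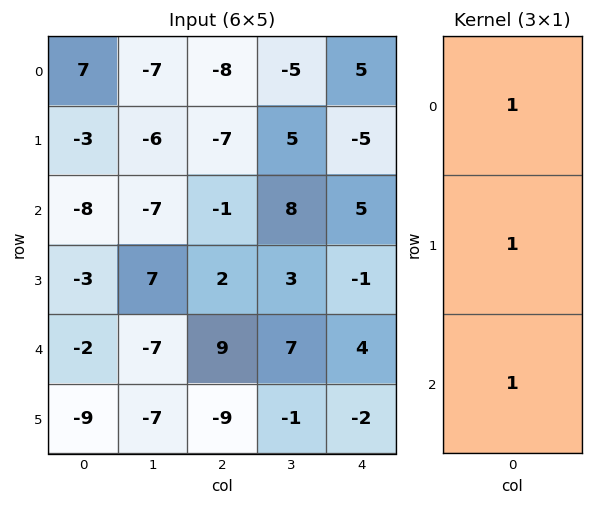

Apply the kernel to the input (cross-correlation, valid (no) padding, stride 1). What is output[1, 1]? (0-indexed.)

The receptive field on the input at this output position is [-6 / -7 / 7]. Elementwise product with the kernel and sum: -6·1 + -7·1 + 7·1.

-6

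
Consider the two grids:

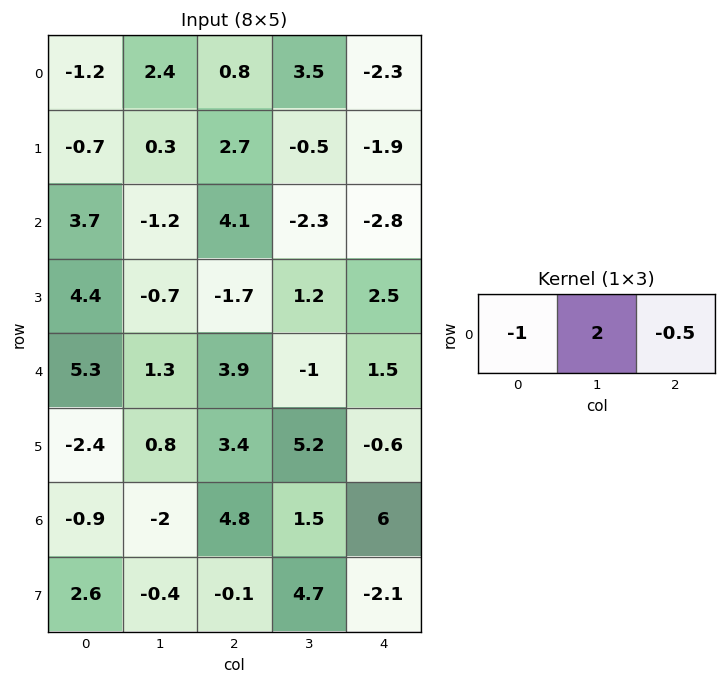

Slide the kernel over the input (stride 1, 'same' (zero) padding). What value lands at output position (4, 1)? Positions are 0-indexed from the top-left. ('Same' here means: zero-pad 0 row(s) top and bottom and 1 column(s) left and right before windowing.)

-4.65

The receptive field on the zero-padded input at this output position is [5.3 1.3 3.9]. Elementwise product with the kernel and sum: 5.3·-1 + 1.3·2 + 3.9·-0.5.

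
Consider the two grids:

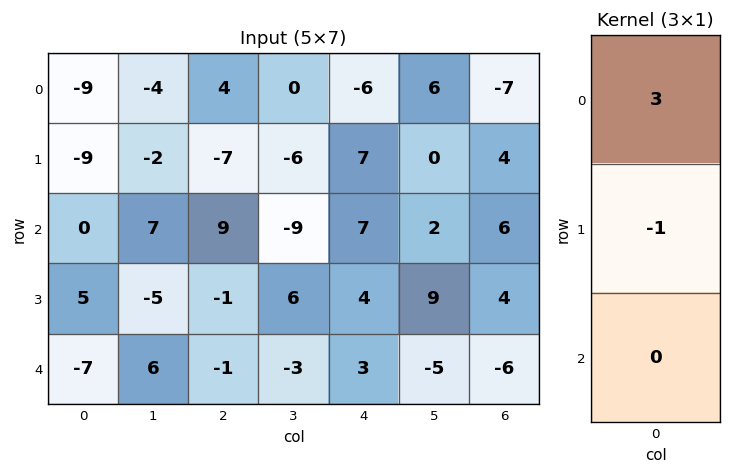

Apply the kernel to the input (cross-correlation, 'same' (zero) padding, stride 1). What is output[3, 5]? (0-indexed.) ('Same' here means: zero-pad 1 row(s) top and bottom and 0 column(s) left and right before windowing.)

The receptive field on the zero-padded input at this output position is [2 / 9 / -5]. Elementwise product with the kernel and sum: 2·3 + 9·-1.

-3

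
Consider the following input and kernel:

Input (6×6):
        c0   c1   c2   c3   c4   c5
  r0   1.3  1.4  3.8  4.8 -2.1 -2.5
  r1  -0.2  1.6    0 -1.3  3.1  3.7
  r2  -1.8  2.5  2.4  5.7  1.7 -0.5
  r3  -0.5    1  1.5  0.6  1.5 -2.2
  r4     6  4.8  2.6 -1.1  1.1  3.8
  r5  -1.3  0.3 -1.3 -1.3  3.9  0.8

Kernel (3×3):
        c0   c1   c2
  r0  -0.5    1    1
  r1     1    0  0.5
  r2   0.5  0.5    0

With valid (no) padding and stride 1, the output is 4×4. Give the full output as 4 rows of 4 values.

4.7 11.3 6.4 -2.75
1.35 4.5 6.1 13.95
11.45 11.85 9.2 -2.15
9.55 5.35 3.2 1.1

Output[0,0]: The receptive field on the input at this output position is [1.3 1.4 3.8 / -0.2 1.6 0 / -1.8 2.5 2.4]. Elementwise product with the kernel and sum: 1.3·-0.5 + 1.4·1 + 3.8·1 + -0.2·1 + 0·0.5 + -1.8·0.5 + 2.5·0.5.
Output[0,1]: The receptive field on the input at this output position is [1.4 3.8 4.8 / 1.6 0 -1.3 / 2.5 2.4 5.7]. Elementwise product with the kernel and sum: 1.4·-0.5 + 3.8·1 + 4.8·1 + 1.6·1 + -1.3·0.5 + 2.5·0.5 + 2.4·0.5.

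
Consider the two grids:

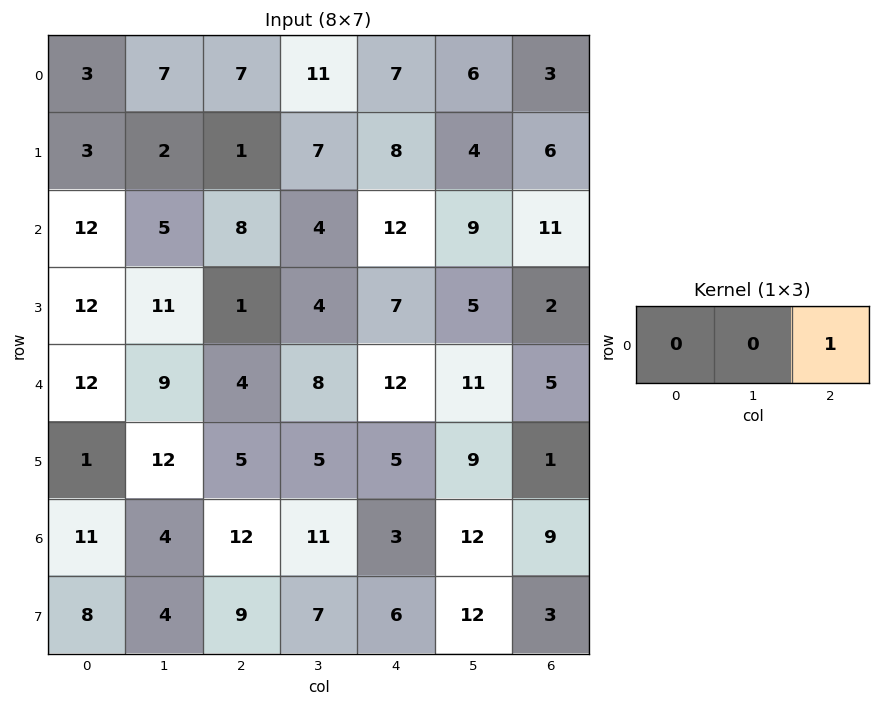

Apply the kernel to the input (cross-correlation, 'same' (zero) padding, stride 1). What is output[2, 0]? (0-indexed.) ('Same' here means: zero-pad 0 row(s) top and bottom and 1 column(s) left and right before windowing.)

5

The receptive field on the zero-padded input at this output position is [0 12 5]. Elementwise product with the kernel and sum: 5·1.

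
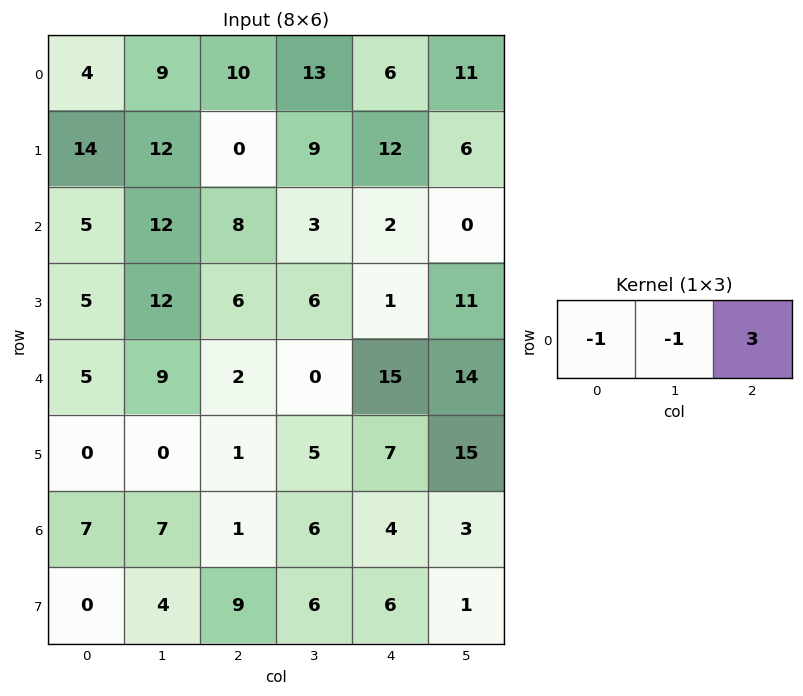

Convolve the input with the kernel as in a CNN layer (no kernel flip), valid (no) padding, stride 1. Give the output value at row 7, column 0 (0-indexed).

The receptive field on the input at this output position is [0 4 9]. Elementwise product with the kernel and sum: 0·-1 + 4·-1 + 9·3.

23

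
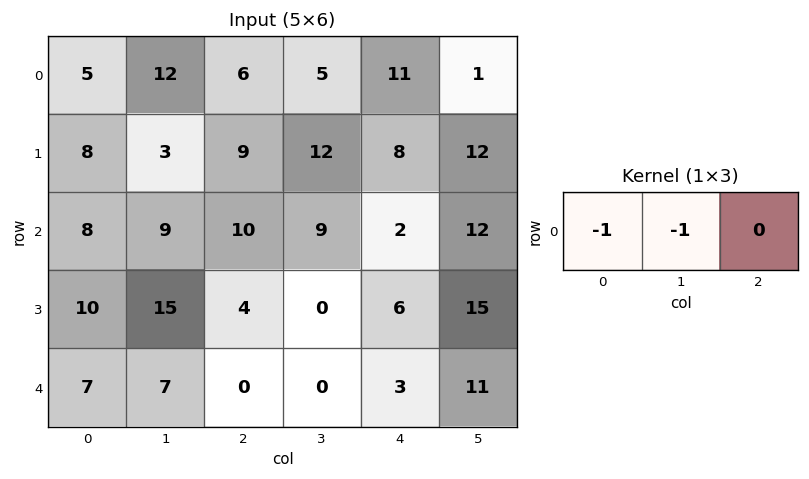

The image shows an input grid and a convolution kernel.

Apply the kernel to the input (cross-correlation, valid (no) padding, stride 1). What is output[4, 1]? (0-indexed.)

-7

The receptive field on the input at this output position is [7 0 0]. Elementwise product with the kernel and sum: 7·-1 + 0·-1.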